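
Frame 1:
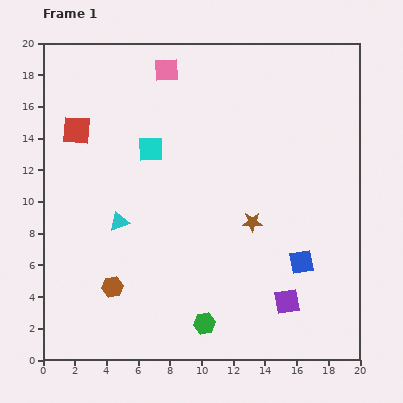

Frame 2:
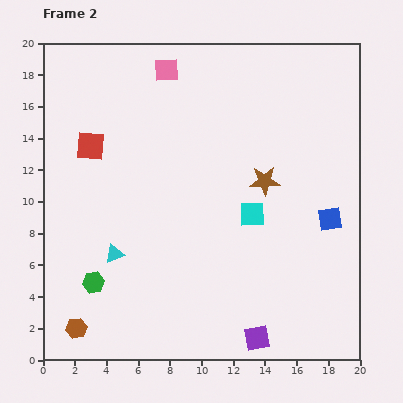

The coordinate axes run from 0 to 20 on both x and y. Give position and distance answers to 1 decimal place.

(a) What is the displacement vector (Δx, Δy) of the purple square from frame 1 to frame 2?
(-1.9, -2.3)

The purple square was at (15.4, 3.7) in frame 1 and (13.5, 1.4) in frame 2.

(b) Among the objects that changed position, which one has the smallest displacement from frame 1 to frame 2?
the red square

(moved 1.3)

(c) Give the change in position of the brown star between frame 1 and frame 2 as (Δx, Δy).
(0.8, 2.6)

The brown star was at (13.2, 8.7) in frame 1 and (14.0, 11.3) in frame 2.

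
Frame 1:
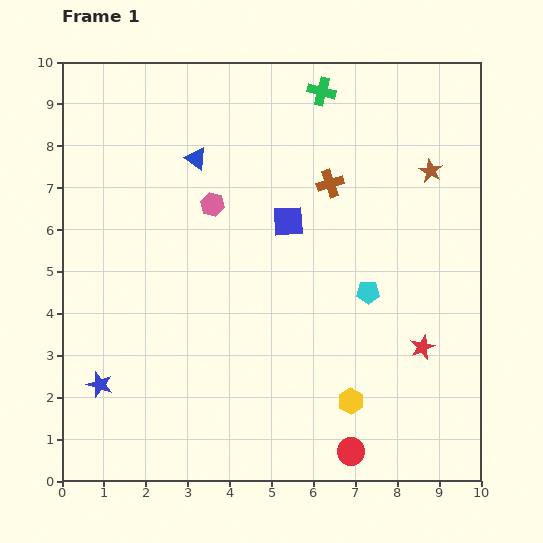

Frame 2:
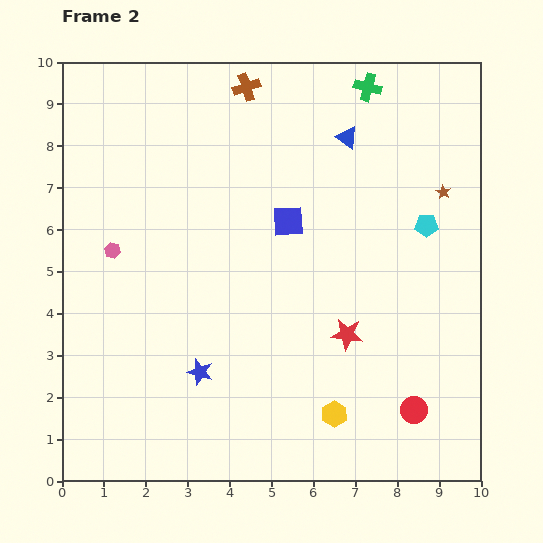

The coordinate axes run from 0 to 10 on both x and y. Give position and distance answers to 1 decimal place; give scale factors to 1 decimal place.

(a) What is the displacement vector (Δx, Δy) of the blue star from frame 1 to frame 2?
(2.4, 0.3)

The blue star was at (0.9, 2.3) in frame 1 and (3.3, 2.6) in frame 2.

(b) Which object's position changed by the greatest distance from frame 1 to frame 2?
the blue triangle

(moved 3.6; next 3.0)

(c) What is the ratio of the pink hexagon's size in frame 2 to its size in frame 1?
0.7×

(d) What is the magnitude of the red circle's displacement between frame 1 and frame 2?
1.8

The red circle moved from (6.9, 0.7) to (8.4, 1.7), a distance of √(1.5² + 1.0²) ≈ 1.8.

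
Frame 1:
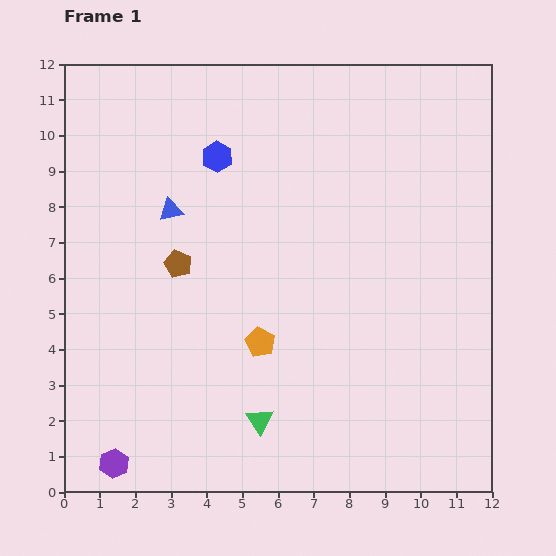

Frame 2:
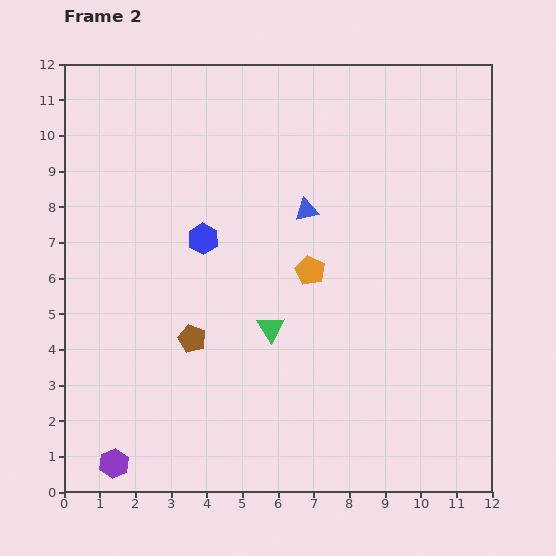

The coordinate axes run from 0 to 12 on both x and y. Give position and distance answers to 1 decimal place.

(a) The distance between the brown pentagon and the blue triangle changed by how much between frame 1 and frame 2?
+3.3

Distance in frame 1: 1.5. Distance in frame 2: 4.8.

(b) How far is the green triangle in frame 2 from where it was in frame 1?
2.6

The green triangle moved from (5.5, 2.0) to (5.8, 4.6), a distance of √(0.3² + 2.6²) ≈ 2.6.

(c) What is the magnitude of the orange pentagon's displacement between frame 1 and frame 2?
2.4

The orange pentagon moved from (5.5, 4.2) to (6.9, 6.2), a distance of √(1.4² + 2.0²) ≈ 2.4.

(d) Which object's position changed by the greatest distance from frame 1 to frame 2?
the blue triangle

(moved 3.8; next 2.6)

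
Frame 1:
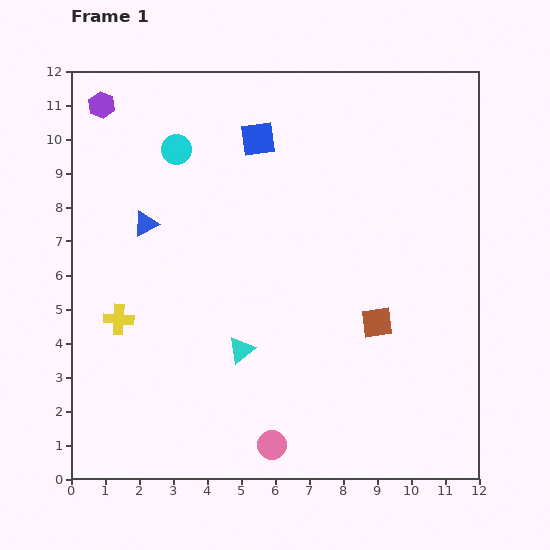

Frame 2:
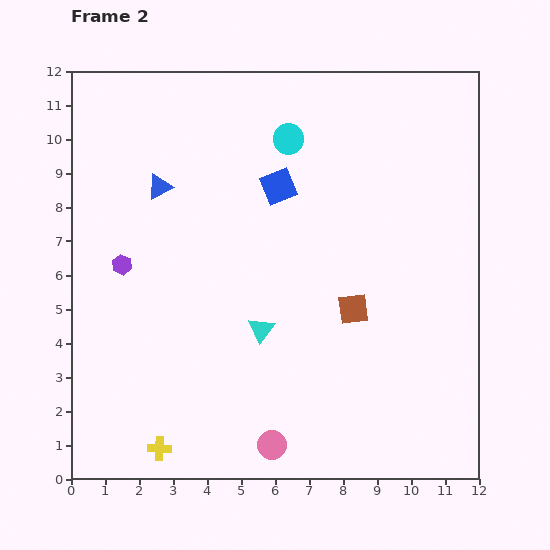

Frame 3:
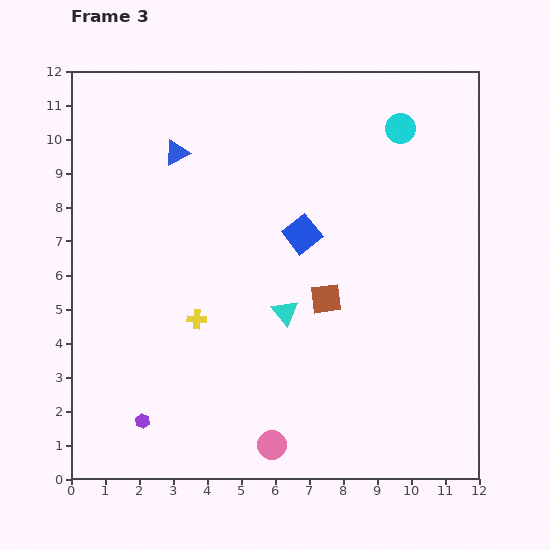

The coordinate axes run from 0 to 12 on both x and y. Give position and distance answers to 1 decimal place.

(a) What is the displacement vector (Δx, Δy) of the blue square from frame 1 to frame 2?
(0.6, -1.4)

The blue square was at (5.5, 10.0) in frame 1 and (6.1, 8.6) in frame 2.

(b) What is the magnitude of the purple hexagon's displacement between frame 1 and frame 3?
9.4

The purple hexagon moved from (0.9, 11.0) to (2.1, 1.7), a distance of √(1.2² + 9.3²) ≈ 9.4.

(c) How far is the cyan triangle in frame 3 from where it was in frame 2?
0.9

The cyan triangle moved from (5.6, 4.4) to (6.3, 4.9), a distance of √(0.7² + 0.5²) ≈ 0.9.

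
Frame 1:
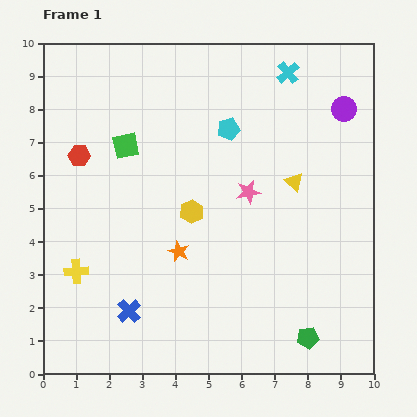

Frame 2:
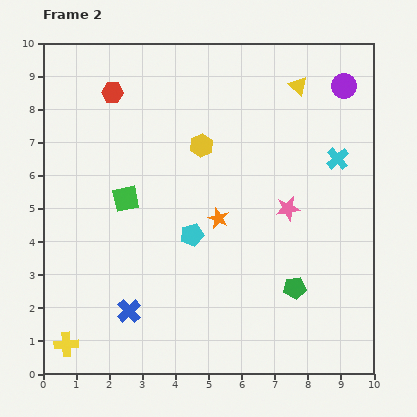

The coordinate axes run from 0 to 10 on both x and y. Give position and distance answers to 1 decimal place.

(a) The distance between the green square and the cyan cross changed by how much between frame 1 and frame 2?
+1.1

Distance in frame 1: 5.4. Distance in frame 2: 6.5.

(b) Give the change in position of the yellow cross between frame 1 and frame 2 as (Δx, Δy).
(-0.3, -2.2)

The yellow cross was at (1.0, 3.1) in frame 1 and (0.7, 0.9) in frame 2.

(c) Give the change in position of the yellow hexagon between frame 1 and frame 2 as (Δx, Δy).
(0.3, 2.0)

The yellow hexagon was at (4.5, 4.9) in frame 1 and (4.8, 6.9) in frame 2.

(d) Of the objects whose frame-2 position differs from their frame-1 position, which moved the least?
the purple circle

(moved 0.7)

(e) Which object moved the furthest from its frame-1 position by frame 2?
the cyan pentagon

(moved 3.4; next 3.0)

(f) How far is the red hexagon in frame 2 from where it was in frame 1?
2.1

The red hexagon moved from (1.1, 6.6) to (2.1, 8.5), a distance of √(1.0² + 1.9²) ≈ 2.1.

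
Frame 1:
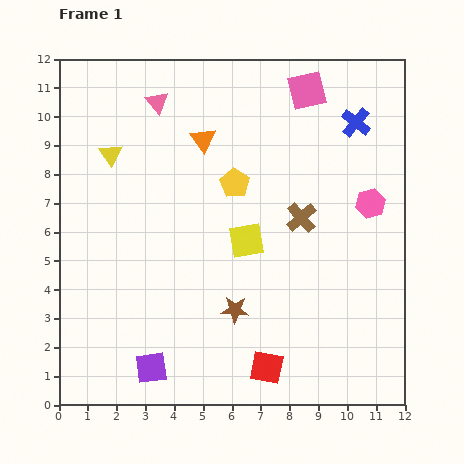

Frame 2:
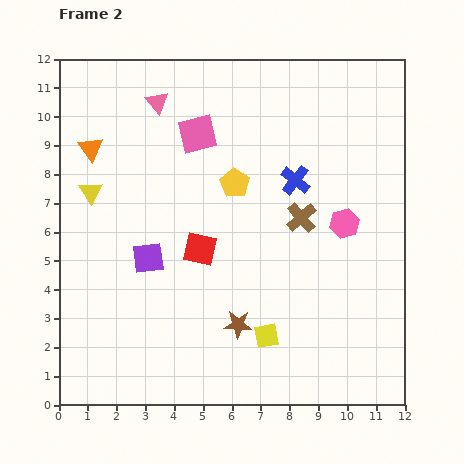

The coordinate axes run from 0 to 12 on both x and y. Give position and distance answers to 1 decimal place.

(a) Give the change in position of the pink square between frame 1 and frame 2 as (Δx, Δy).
(-3.8, -1.5)

The pink square was at (8.6, 10.9) in frame 1 and (4.8, 9.4) in frame 2.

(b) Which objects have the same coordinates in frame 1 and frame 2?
the brown cross, the pink triangle, the yellow pentagon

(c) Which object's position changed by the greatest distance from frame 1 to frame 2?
the red square

(moved 4.7; next 4.1)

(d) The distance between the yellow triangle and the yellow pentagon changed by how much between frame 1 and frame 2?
+0.6

Distance in frame 1: 4.4. Distance in frame 2: 5.0.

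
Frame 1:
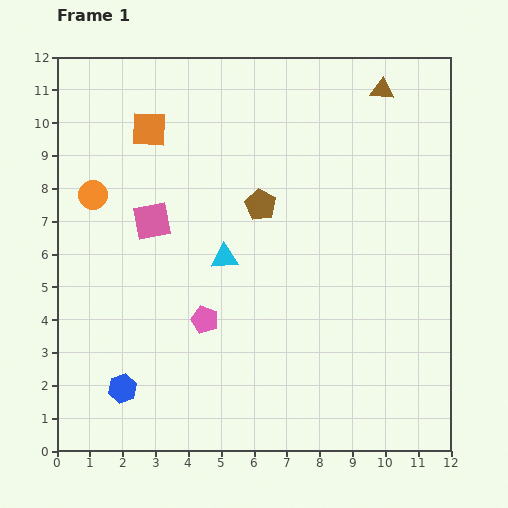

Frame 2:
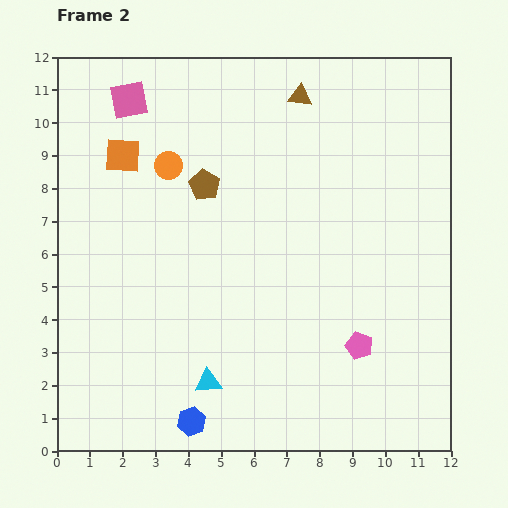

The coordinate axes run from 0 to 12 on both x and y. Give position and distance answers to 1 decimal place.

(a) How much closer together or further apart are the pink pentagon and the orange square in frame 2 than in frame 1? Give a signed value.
+3.2

Distance in frame 1: 6.0. Distance in frame 2: 9.2.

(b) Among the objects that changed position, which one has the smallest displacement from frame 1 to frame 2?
the orange square

(moved 1.1)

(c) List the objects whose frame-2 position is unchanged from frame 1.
none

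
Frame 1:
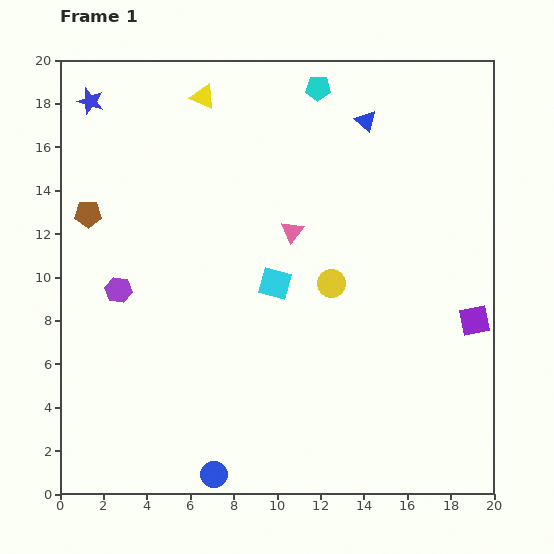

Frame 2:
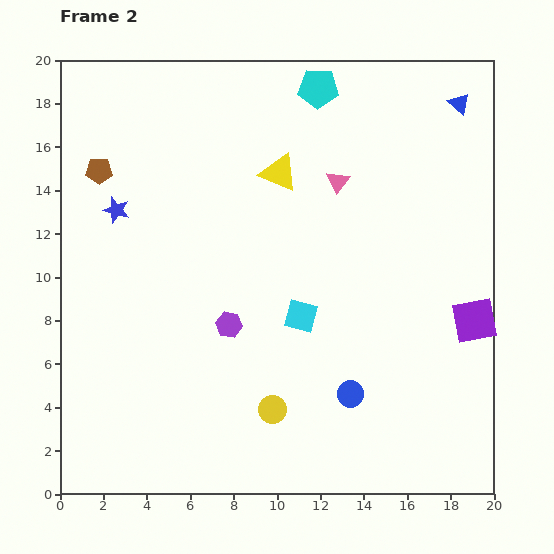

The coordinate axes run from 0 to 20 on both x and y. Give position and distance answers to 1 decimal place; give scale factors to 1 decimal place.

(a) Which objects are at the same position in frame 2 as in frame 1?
the cyan pentagon, the purple square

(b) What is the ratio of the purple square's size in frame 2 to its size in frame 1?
1.5×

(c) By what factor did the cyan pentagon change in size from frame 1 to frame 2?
1.6×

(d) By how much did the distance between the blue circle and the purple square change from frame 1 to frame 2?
-7.3

Distance in frame 1: 13.9. Distance in frame 2: 6.6.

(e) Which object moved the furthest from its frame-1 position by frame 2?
the blue circle

(moved 7.3; next 6.4)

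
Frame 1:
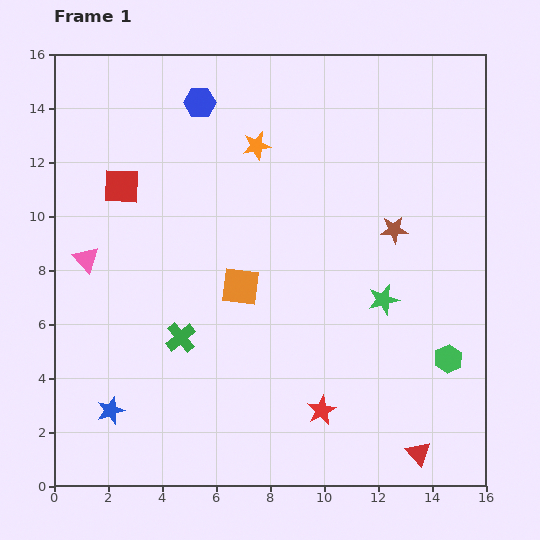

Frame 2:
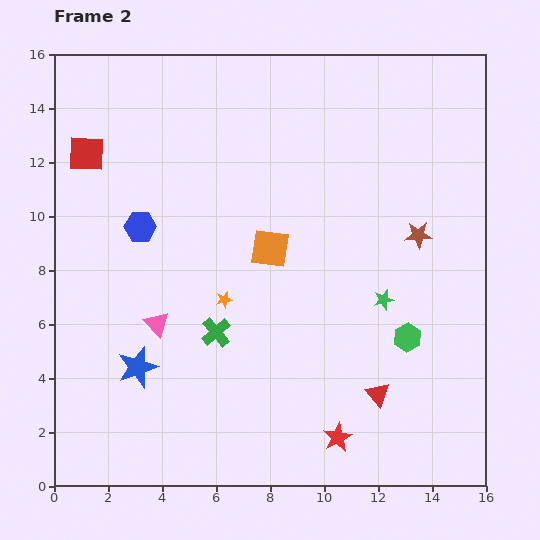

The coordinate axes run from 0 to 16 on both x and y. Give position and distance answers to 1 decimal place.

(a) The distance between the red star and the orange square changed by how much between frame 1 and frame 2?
+1.9

Distance in frame 1: 5.5. Distance in frame 2: 7.4.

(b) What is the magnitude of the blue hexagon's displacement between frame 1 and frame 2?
5.1

The blue hexagon moved from (5.4, 14.2) to (3.2, 9.6), a distance of √(2.2² + 4.6²) ≈ 5.1.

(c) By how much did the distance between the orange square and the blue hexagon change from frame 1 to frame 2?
-2.1

Distance in frame 1: 7.0. Distance in frame 2: 4.9.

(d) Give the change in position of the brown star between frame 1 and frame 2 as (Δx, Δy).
(0.9, -0.2)

The brown star was at (12.6, 9.5) in frame 1 and (13.5, 9.3) in frame 2.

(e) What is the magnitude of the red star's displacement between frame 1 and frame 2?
1.2

The red star moved from (9.9, 2.8) to (10.5, 1.8), a distance of √(0.6² + 1.0²) ≈ 1.2.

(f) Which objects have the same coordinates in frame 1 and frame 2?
the green star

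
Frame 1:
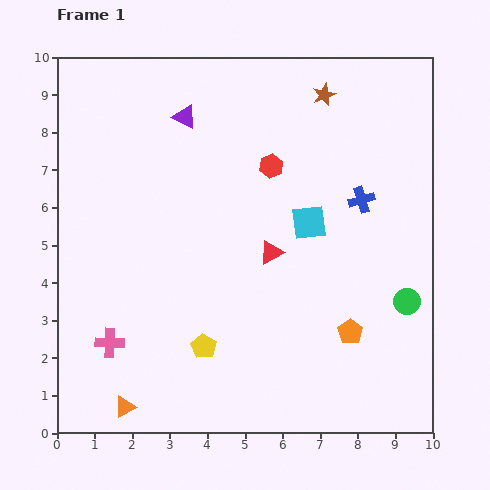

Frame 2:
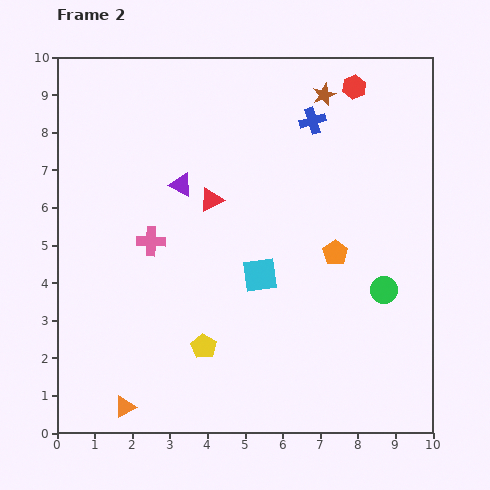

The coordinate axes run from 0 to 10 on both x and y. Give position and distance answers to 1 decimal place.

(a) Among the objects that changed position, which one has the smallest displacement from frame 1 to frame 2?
the green circle

(moved 0.7)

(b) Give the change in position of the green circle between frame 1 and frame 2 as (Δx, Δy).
(-0.6, 0.3)

The green circle was at (9.3, 3.5) in frame 1 and (8.7, 3.8) in frame 2.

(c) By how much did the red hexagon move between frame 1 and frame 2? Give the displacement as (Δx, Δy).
(2.2, 2.1)

The red hexagon was at (5.7, 7.1) in frame 1 and (7.9, 9.2) in frame 2.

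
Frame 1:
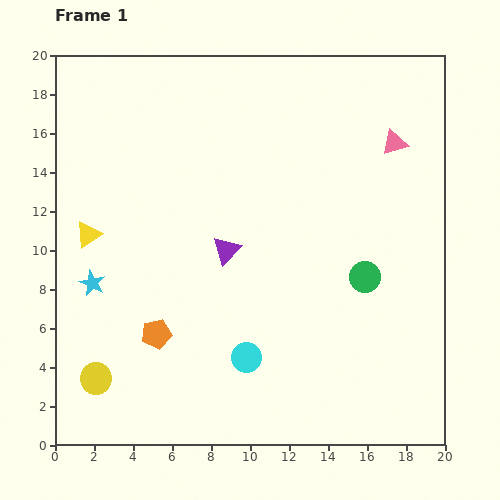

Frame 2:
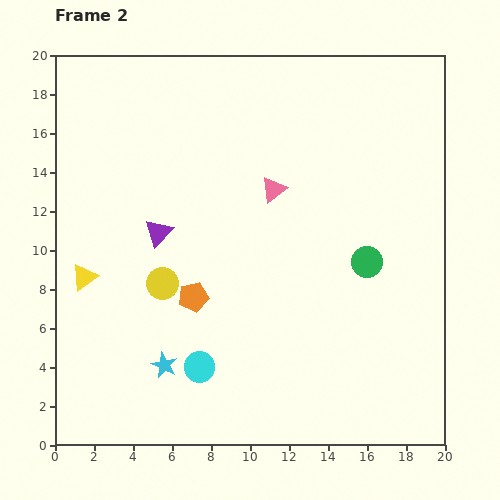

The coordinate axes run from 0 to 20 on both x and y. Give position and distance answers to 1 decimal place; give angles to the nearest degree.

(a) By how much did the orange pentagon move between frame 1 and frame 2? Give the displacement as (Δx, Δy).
(1.9, 1.9)

The orange pentagon was at (5.2, 5.7) in frame 1 and (7.1, 7.6) in frame 2.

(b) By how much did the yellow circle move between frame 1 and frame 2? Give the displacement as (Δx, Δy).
(3.4, 4.9)

The yellow circle was at (2.1, 3.4) in frame 1 and (5.5, 8.3) in frame 2.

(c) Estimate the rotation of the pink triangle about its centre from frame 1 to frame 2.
21° counter-clockwise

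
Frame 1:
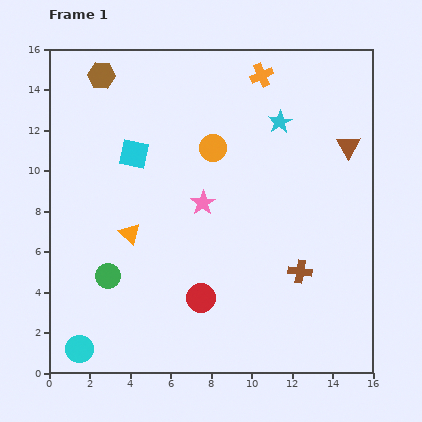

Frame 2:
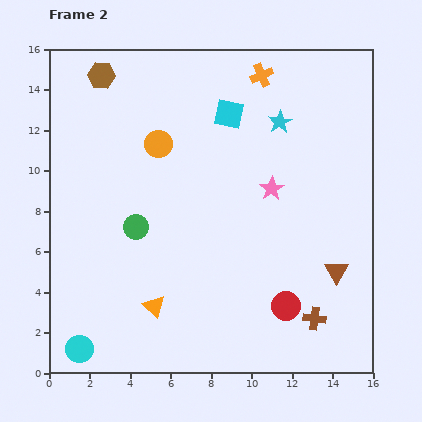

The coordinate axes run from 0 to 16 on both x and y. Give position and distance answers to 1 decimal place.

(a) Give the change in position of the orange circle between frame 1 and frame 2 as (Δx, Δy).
(-2.7, 0.2)

The orange circle was at (8.1, 11.1) in frame 1 and (5.4, 11.3) in frame 2.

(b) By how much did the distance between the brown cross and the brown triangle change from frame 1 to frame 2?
-4.1

Distance in frame 1: 6.6. Distance in frame 2: 2.5.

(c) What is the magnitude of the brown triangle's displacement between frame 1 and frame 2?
6.2

The brown triangle moved from (14.8, 11.2) to (14.2, 5.0), a distance of √(0.6² + 6.2²) ≈ 6.2.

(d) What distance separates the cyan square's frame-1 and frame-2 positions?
5.1

The cyan square moved from (4.2, 10.8) to (8.9, 12.8), a distance of √(4.7² + 2.0²) ≈ 5.1.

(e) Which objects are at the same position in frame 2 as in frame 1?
the orange cross, the brown hexagon, the cyan circle, the cyan star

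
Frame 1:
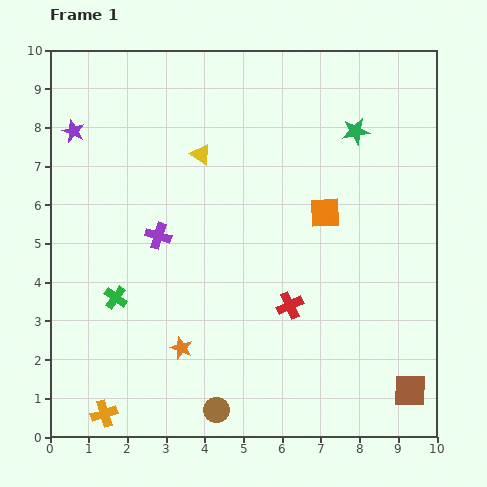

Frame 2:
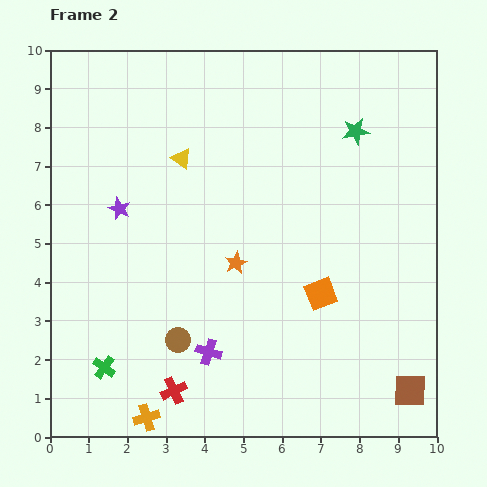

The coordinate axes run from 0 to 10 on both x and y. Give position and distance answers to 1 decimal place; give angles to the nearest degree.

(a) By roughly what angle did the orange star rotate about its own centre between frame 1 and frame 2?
25° clockwise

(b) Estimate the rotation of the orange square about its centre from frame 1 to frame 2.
18° counter-clockwise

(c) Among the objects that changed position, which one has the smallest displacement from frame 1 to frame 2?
the yellow triangle

(moved 0.5)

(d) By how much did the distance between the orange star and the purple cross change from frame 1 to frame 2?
-0.6

Distance in frame 1: 3.0. Distance in frame 2: 2.4.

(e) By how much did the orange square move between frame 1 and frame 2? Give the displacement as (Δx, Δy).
(-0.1, -2.1)

The orange square was at (7.1, 5.8) in frame 1 and (7.0, 3.7) in frame 2.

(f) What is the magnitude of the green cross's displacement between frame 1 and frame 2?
1.8

The green cross moved from (1.7, 3.6) to (1.4, 1.8), a distance of √(0.3² + 1.8²) ≈ 1.8.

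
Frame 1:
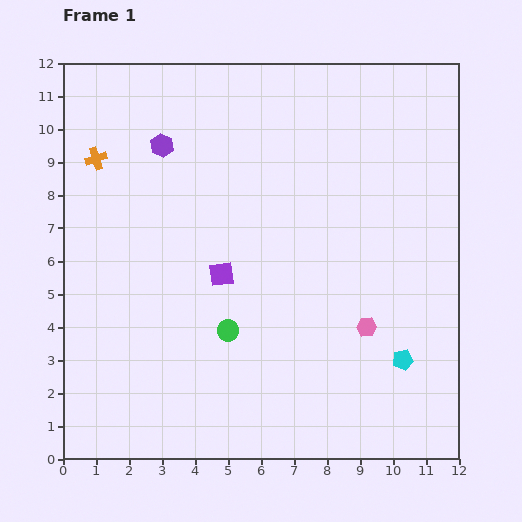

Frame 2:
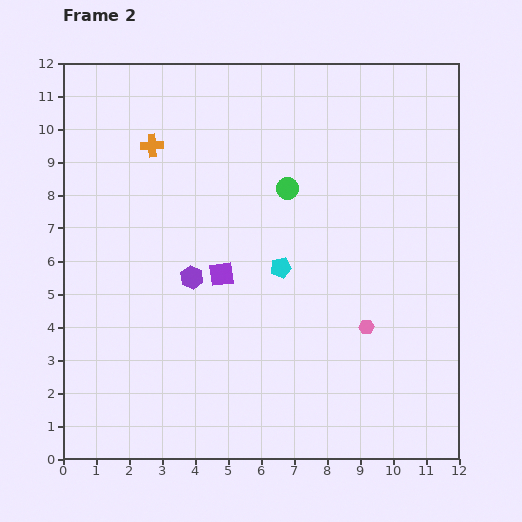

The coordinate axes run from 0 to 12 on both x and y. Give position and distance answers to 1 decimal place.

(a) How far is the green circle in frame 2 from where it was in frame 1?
4.7

The green circle moved from (5.0, 3.9) to (6.8, 8.2), a distance of √(1.8² + 4.3²) ≈ 4.7.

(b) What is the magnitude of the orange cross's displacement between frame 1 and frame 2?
1.7

The orange cross moved from (1.0, 9.1) to (2.7, 9.5), a distance of √(1.7² + 0.4²) ≈ 1.7.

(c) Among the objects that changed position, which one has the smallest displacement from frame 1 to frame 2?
the orange cross

(moved 1.7)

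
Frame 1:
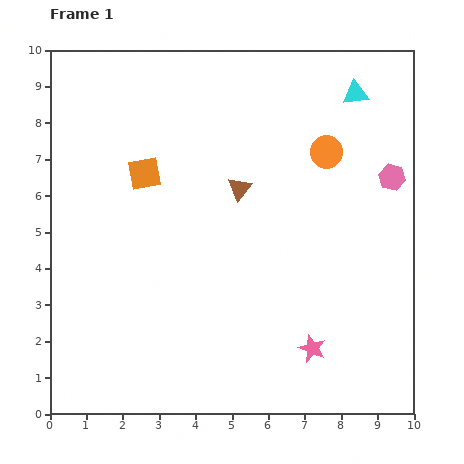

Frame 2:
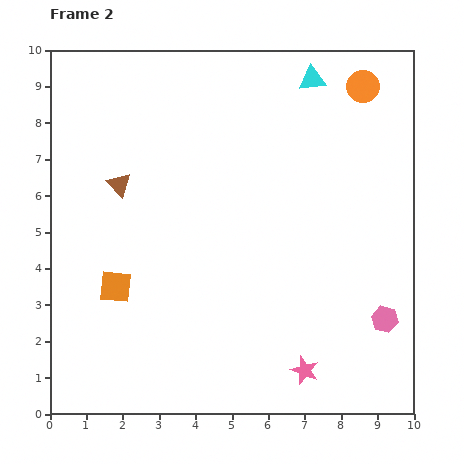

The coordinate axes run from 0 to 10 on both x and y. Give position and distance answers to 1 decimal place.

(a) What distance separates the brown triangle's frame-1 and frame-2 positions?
3.3

The brown triangle moved from (5.2, 6.2) to (1.9, 6.3), a distance of √(3.3² + 0.1²) ≈ 3.3.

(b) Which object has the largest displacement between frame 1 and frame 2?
the pink hexagon

(moved 3.9; next 3.3)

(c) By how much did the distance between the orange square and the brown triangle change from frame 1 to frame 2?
+0.2

Distance in frame 1: 2.6. Distance in frame 2: 2.8.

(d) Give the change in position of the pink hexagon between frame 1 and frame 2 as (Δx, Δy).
(-0.2, -3.9)

The pink hexagon was at (9.4, 6.5) in frame 1 and (9.2, 2.6) in frame 2.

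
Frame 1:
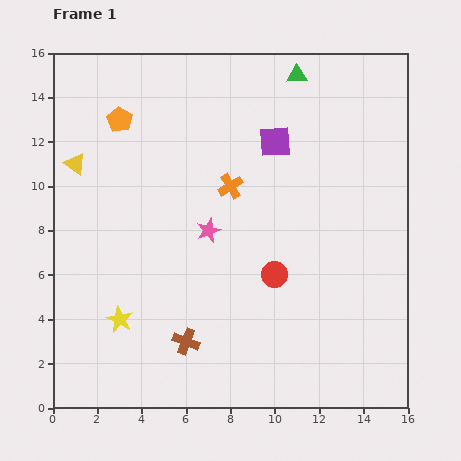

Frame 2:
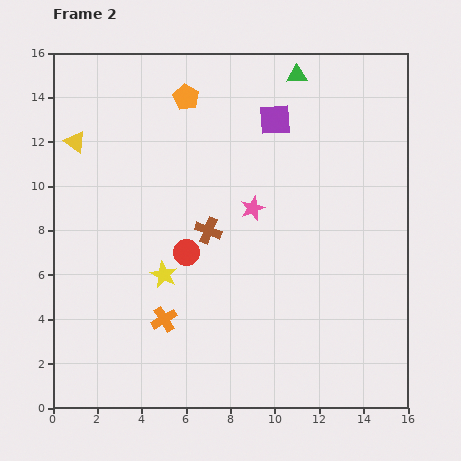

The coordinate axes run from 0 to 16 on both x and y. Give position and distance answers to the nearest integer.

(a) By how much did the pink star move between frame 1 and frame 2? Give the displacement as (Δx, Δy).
(2, 1)

The pink star was at (7, 8) in frame 1 and (9, 9) in frame 2.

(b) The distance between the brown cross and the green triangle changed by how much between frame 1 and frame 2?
-5

Distance in frame 1: 13. Distance in frame 2: 8.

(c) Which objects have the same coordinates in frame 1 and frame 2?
the green triangle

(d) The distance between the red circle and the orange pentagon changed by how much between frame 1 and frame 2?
-3

Distance in frame 1: 10. Distance in frame 2: 7.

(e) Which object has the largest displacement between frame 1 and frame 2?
the orange cross

(moved 7; next 5)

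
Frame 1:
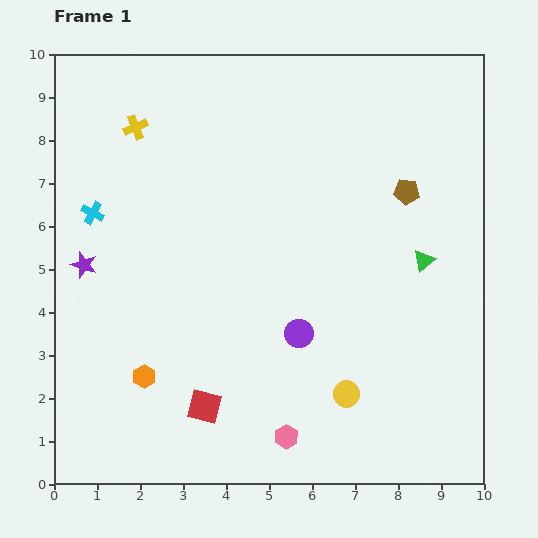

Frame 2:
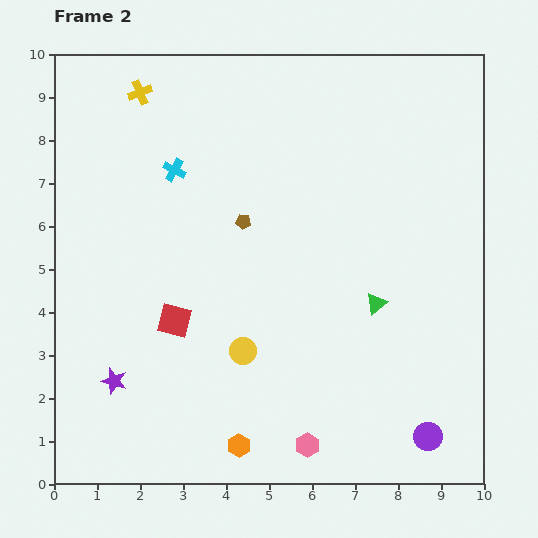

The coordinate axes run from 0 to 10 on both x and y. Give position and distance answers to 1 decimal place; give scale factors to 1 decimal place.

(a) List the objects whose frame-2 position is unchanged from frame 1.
none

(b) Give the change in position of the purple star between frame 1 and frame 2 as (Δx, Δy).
(0.7, -2.7)

The purple star was at (0.7, 5.1) in frame 1 and (1.4, 2.4) in frame 2.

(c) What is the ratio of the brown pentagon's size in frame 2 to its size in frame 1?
0.6×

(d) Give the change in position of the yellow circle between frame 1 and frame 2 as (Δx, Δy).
(-2.4, 1.0)

The yellow circle was at (6.8, 2.1) in frame 1 and (4.4, 3.1) in frame 2.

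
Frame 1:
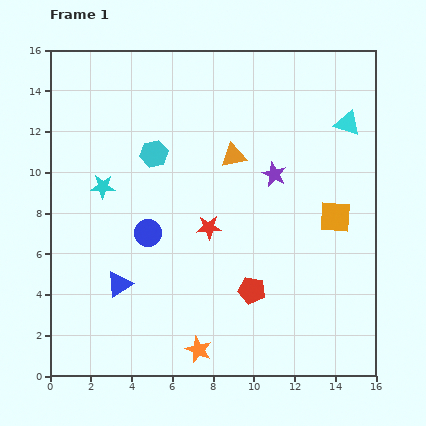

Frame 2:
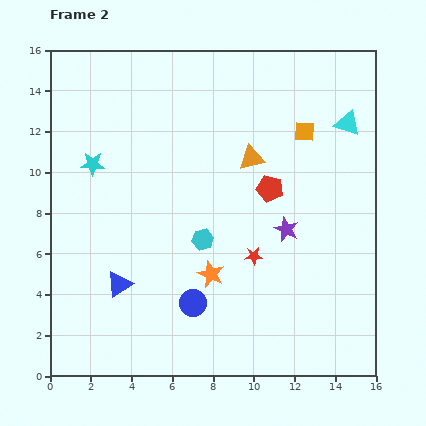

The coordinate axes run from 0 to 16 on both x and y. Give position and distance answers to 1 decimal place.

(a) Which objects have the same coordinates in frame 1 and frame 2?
the cyan triangle, the blue triangle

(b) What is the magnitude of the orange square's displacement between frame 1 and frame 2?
4.5

The orange square moved from (14.0, 7.8) to (12.5, 12.0), a distance of √(1.5² + 4.2²) ≈ 4.5.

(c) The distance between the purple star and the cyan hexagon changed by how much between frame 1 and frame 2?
-1.9

Distance in frame 1: 6.0. Distance in frame 2: 4.1.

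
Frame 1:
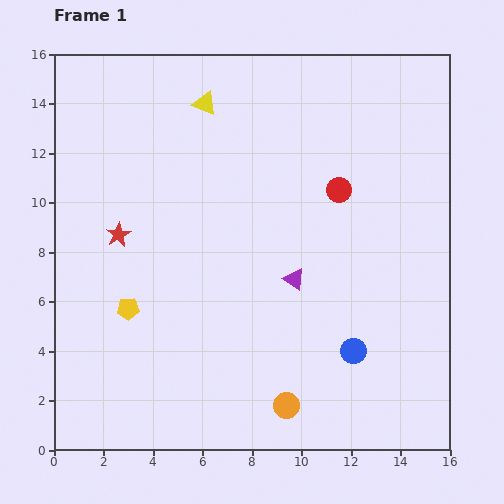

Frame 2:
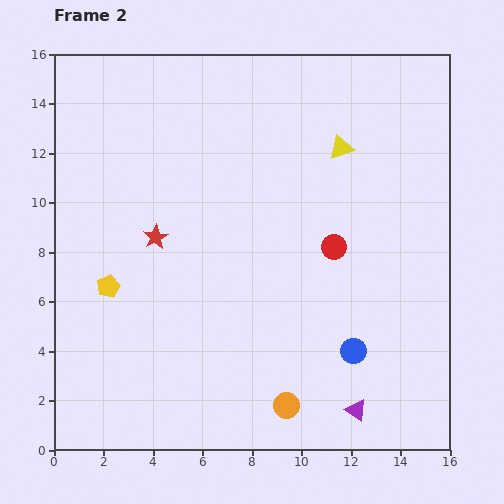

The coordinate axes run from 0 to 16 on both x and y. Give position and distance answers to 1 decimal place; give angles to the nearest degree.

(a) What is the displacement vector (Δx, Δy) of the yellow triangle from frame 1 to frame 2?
(5.5, -1.8)

The yellow triangle was at (6.1, 14.0) in frame 1 and (11.6, 12.2) in frame 2.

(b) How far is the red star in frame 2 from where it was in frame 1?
1.5

The red star moved from (2.6, 8.7) to (4.1, 8.6), a distance of √(1.5² + 0.1²) ≈ 1.5.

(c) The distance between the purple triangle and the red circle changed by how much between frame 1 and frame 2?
+2.7

Distance in frame 1: 4.0. Distance in frame 2: 6.7.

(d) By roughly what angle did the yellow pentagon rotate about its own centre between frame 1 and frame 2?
22° counter-clockwise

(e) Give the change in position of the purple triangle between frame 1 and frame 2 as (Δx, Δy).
(2.5, -5.3)

The purple triangle was at (9.7, 6.9) in frame 1 and (12.2, 1.6) in frame 2.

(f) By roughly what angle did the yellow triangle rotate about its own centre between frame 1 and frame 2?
42° counter-clockwise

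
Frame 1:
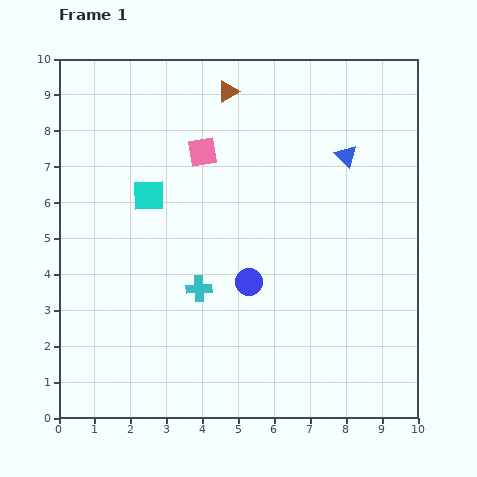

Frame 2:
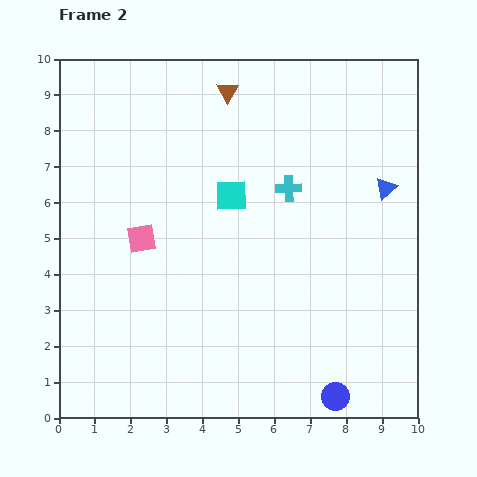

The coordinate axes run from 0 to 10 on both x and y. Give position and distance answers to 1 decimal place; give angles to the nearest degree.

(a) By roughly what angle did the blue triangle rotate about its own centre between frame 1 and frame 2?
35° clockwise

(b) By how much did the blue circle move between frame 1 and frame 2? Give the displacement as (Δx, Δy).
(2.4, -3.2)

The blue circle was at (5.3, 3.8) in frame 1 and (7.7, 0.6) in frame 2.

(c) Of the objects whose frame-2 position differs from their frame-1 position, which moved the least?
the blue triangle

(moved 1.4)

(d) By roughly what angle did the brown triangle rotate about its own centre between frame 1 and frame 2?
29° counter-clockwise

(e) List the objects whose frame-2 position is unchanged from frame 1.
the brown triangle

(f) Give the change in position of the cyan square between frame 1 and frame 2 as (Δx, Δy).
(2.3, 0.0)

The cyan square was at (2.5, 6.2) in frame 1 and (4.8, 6.2) in frame 2.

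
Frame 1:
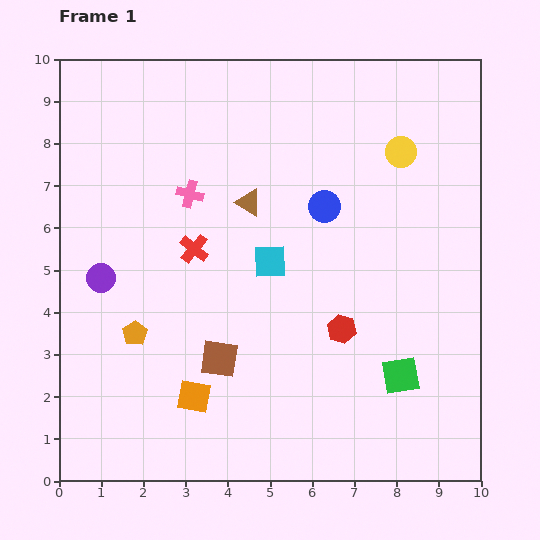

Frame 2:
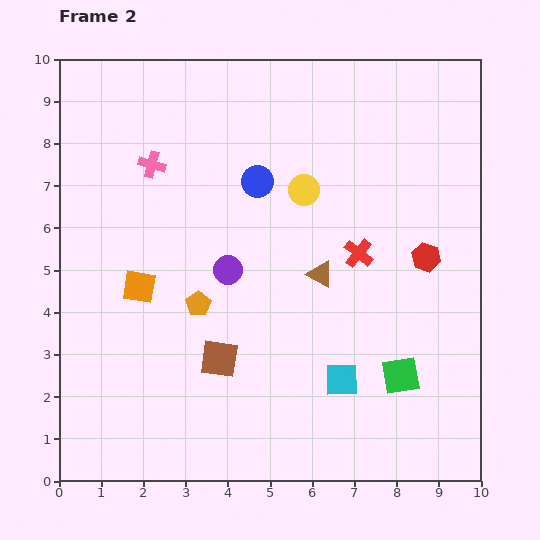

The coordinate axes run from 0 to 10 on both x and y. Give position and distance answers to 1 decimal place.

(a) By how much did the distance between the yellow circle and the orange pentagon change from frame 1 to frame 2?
-3.9

Distance in frame 1: 7.6. Distance in frame 2: 3.7.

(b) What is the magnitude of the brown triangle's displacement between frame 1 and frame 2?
2.4

The brown triangle moved from (4.5, 6.6) to (6.2, 4.9), a distance of √(1.7² + 1.7²) ≈ 2.4.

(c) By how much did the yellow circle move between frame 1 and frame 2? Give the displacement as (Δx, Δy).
(-2.3, -0.9)

The yellow circle was at (8.1, 7.8) in frame 1 and (5.8, 6.9) in frame 2.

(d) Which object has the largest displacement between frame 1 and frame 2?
the red cross

(moved 3.9; next 3.3)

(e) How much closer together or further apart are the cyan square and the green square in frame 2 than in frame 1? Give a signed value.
-2.7

Distance in frame 1: 4.1. Distance in frame 2: 1.4.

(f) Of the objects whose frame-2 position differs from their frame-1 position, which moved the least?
the pink cross

(moved 1.1)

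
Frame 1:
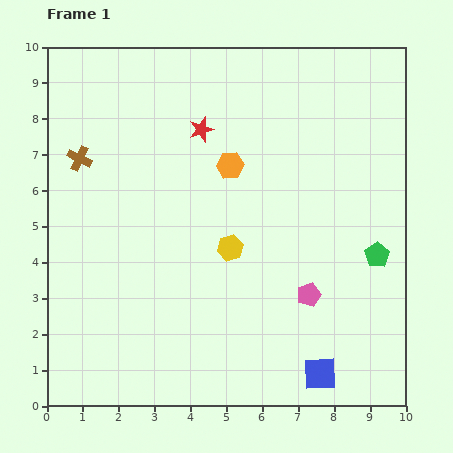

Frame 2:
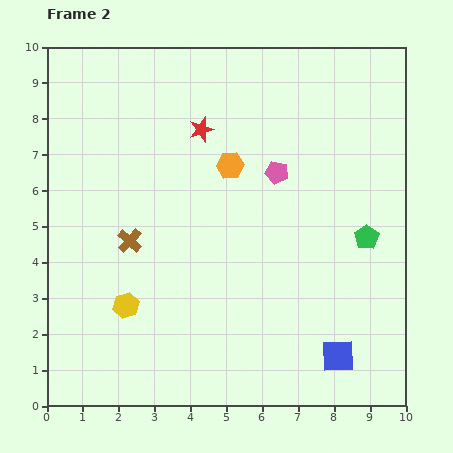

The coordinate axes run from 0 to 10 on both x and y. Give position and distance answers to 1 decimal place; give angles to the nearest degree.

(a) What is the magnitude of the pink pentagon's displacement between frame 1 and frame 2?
3.5

The pink pentagon moved from (7.3, 3.1) to (6.4, 6.5), a distance of √(0.9² + 3.4²) ≈ 3.5.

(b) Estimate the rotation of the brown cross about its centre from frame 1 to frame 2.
15° clockwise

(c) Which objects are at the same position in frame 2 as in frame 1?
the red star, the orange hexagon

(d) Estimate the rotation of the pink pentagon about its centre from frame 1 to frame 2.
30° clockwise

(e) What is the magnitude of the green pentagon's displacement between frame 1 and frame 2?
0.6

The green pentagon moved from (9.2, 4.2) to (8.9, 4.7), a distance of √(0.3² + 0.5²) ≈ 0.6.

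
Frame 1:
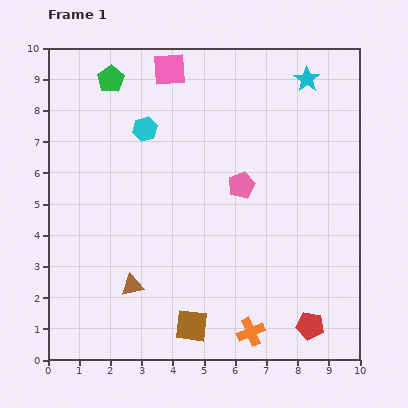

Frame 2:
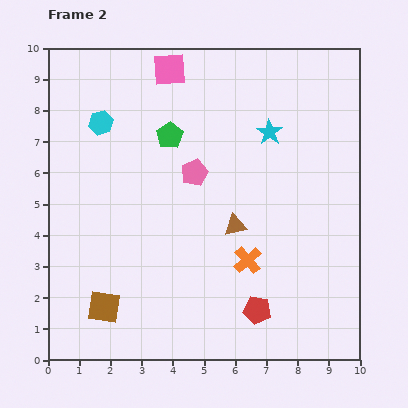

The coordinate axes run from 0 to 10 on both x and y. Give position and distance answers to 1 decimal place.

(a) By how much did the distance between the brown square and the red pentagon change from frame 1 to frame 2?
+1.1

Distance in frame 1: 3.8. Distance in frame 2: 4.9.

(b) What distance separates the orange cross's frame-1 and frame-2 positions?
2.3

The orange cross moved from (6.5, 0.9) to (6.4, 3.2), a distance of √(0.1² + 2.3²) ≈ 2.3.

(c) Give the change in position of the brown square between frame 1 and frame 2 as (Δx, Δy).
(-2.8, 0.6)

The brown square was at (4.6, 1.1) in frame 1 and (1.8, 1.7) in frame 2.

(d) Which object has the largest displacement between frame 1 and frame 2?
the brown triangle

(moved 3.8; next 2.9)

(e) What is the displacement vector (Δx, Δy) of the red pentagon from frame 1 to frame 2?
(-1.7, 0.5)

The red pentagon was at (8.4, 1.1) in frame 1 and (6.7, 1.6) in frame 2.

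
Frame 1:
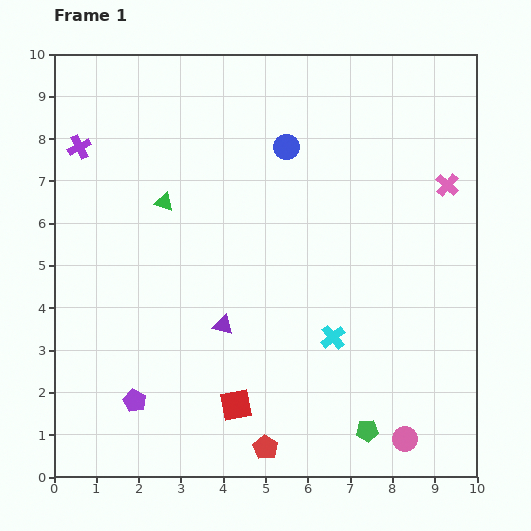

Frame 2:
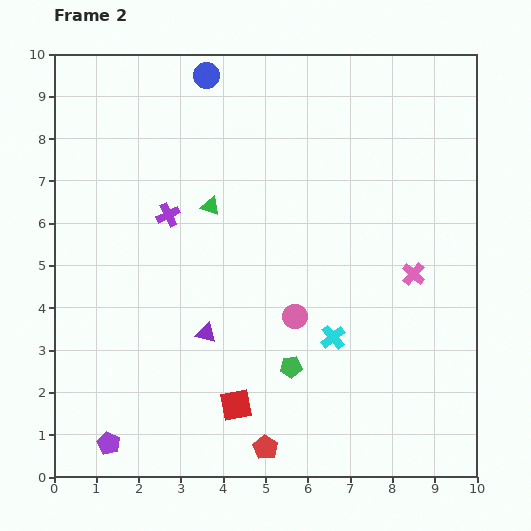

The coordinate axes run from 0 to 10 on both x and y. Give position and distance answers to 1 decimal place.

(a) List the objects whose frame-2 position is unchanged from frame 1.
the red pentagon, the red square, the cyan cross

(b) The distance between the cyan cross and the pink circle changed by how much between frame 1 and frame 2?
-1.9

Distance in frame 1: 2.9. Distance in frame 2: 1.0.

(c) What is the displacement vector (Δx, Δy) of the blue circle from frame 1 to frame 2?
(-1.9, 1.7)

The blue circle was at (5.5, 7.8) in frame 1 and (3.6, 9.5) in frame 2.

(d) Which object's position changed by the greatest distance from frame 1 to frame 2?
the pink circle

(moved 3.9; next 2.6)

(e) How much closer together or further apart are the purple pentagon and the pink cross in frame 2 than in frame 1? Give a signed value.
-0.8

Distance in frame 1: 9.0. Distance in frame 2: 8.2.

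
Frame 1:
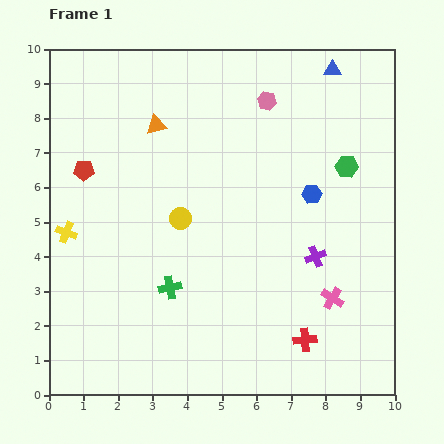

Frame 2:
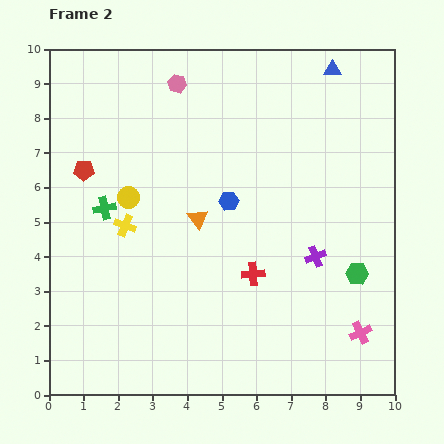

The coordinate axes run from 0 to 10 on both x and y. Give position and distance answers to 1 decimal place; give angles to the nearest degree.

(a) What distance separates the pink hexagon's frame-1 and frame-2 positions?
2.6

The pink hexagon moved from (6.3, 8.5) to (3.7, 9.0), a distance of √(2.6² + 0.5²) ≈ 2.6.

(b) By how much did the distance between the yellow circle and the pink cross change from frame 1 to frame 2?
+2.8

Distance in frame 1: 5.0. Distance in frame 2: 7.8.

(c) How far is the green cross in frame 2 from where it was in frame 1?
3.0

The green cross moved from (3.5, 3.1) to (1.6, 5.4), a distance of √(1.9² + 2.3²) ≈ 3.0.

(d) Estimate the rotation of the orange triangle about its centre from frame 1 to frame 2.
52° counter-clockwise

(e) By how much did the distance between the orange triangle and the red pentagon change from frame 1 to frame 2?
+1.1

Distance in frame 1: 2.5. Distance in frame 2: 3.6.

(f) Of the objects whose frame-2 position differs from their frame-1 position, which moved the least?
the pink cross

(moved 1.3)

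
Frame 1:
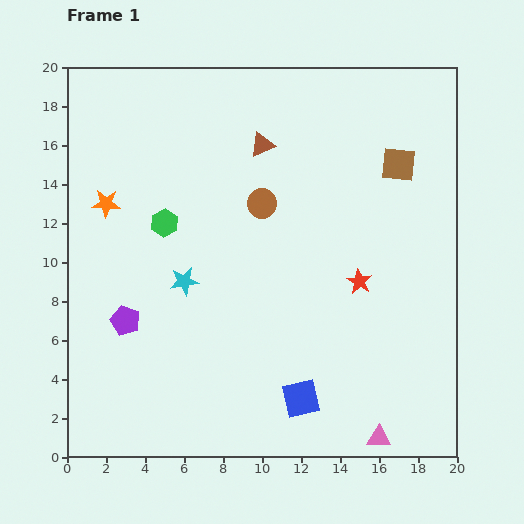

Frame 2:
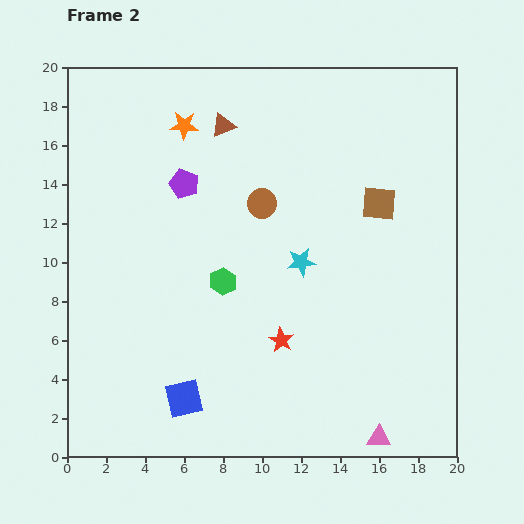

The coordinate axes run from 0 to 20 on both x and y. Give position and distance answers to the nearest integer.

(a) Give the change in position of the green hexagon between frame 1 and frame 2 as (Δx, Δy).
(3, -3)

The green hexagon was at (5, 12) in frame 1 and (8, 9) in frame 2.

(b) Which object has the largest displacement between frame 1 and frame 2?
the purple pentagon

(moved 8; next 6)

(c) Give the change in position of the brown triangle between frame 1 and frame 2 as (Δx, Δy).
(-2, 1)

The brown triangle was at (10, 16) in frame 1 and (8, 17) in frame 2.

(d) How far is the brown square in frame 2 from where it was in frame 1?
2

The brown square moved from (17, 15) to (16, 13), a distance of √(1² + 2²) ≈ 2.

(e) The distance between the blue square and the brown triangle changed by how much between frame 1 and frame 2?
+1

Distance in frame 1: 13. Distance in frame 2: 14.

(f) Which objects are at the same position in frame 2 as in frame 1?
the pink triangle, the brown circle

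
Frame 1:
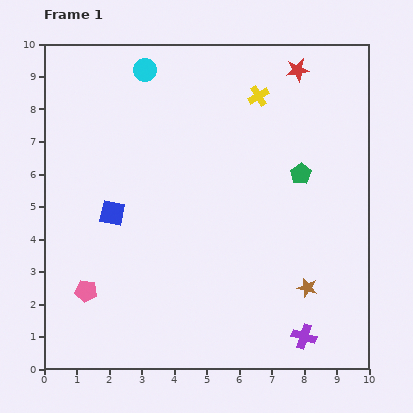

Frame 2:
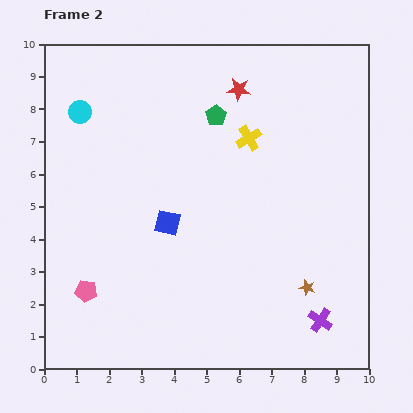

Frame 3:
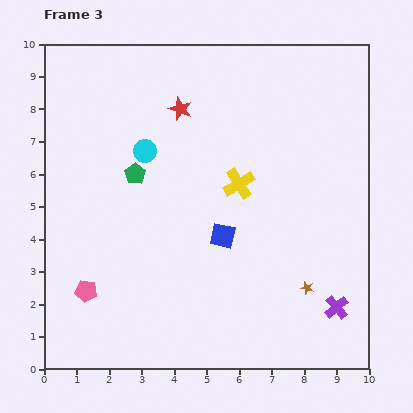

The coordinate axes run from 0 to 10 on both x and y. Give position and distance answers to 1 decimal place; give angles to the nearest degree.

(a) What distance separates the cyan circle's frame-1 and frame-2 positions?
2.4

The cyan circle moved from (3.1, 9.2) to (1.1, 7.9), a distance of √(2.0² + 1.3²) ≈ 2.4.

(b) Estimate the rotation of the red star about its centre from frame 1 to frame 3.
30° clockwise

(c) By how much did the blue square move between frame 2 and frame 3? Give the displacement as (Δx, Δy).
(1.7, -0.4)

The blue square was at (3.8, 4.5) in frame 2 and (5.5, 4.1) in frame 3.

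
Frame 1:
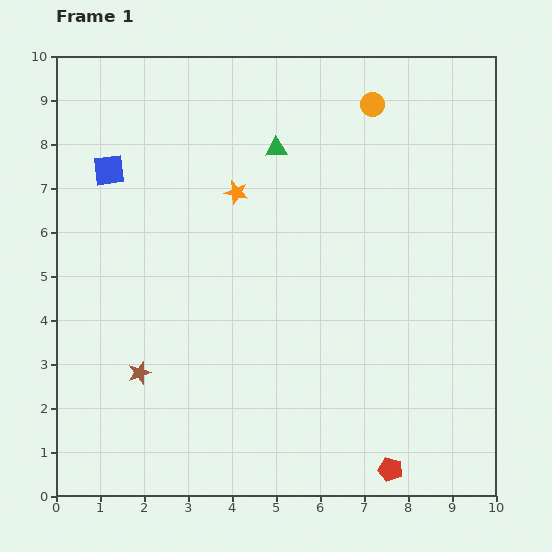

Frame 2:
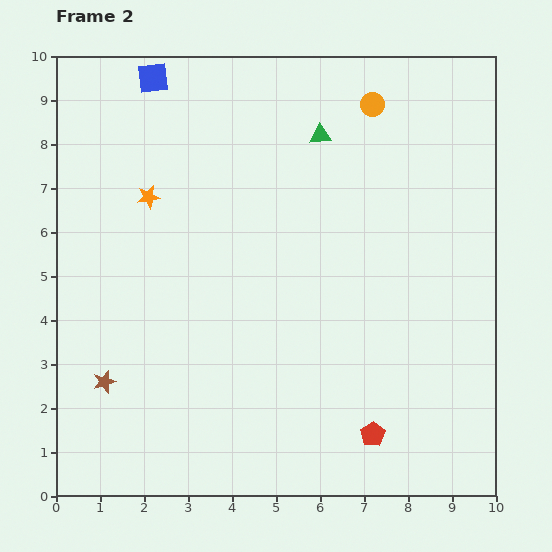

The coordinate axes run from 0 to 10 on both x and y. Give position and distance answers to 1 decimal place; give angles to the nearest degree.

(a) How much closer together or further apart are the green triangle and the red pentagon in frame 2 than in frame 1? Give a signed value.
-0.8

Distance in frame 1: 7.7. Distance in frame 2: 6.9.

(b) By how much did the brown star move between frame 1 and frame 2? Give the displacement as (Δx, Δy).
(-0.8, -0.2)

The brown star was at (1.9, 2.8) in frame 1 and (1.1, 2.6) in frame 2.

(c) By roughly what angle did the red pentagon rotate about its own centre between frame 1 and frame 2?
23° clockwise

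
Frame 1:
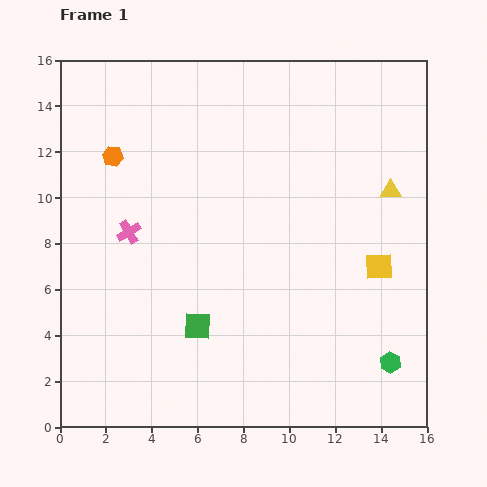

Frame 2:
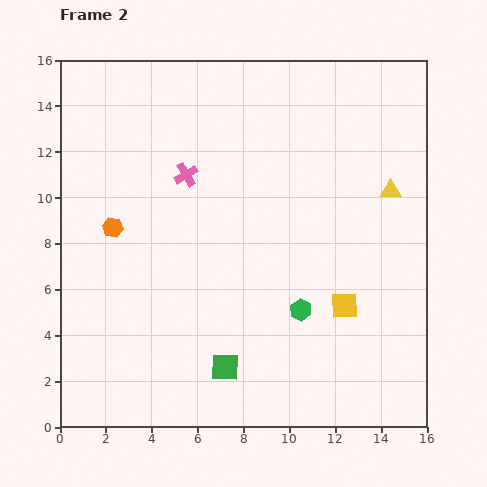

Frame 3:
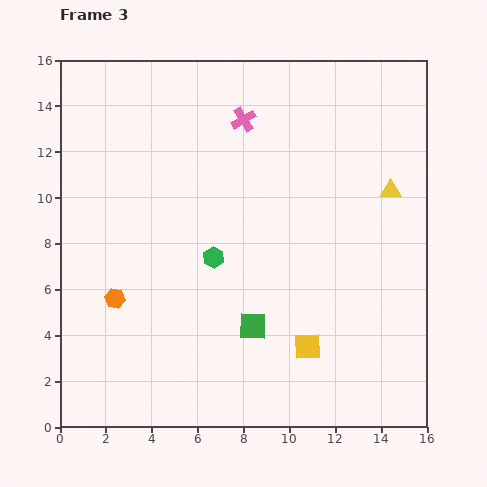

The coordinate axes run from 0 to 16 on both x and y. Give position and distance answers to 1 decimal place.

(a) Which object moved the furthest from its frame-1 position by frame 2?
the green hexagon

(moved 4.5; next 3.5)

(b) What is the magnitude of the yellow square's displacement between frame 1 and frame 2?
2.3

The yellow square moved from (13.9, 7.0) to (12.4, 5.3), a distance of √(1.5² + 1.7²) ≈ 2.3.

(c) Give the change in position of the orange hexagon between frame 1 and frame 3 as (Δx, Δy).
(0.1, -6.2)

The orange hexagon was at (2.3, 11.8) in frame 1 and (2.4, 5.6) in frame 3.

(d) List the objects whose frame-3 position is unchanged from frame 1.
the yellow triangle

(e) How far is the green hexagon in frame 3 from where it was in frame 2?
4.4

The green hexagon moved from (10.5, 5.1) to (6.7, 7.4), a distance of √(3.8² + 2.3²) ≈ 4.4.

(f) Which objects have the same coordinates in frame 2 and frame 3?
the yellow triangle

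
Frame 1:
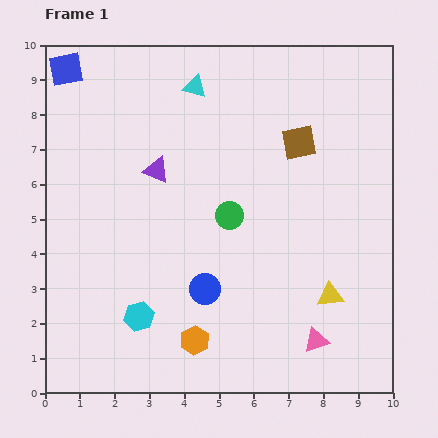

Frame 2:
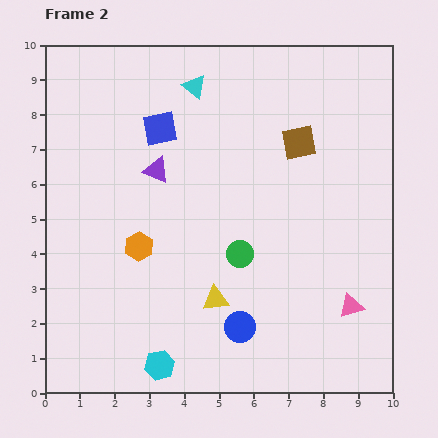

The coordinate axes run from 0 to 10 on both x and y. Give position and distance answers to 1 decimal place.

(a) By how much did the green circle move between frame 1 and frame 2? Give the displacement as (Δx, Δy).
(0.3, -1.1)

The green circle was at (5.3, 5.1) in frame 1 and (5.6, 4.0) in frame 2.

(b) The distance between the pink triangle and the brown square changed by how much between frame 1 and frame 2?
-0.8

Distance in frame 1: 5.7. Distance in frame 2: 4.9.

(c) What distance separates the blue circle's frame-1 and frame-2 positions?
1.5

The blue circle moved from (4.6, 3.0) to (5.6, 1.9), a distance of √(1.0² + 1.1²) ≈ 1.5.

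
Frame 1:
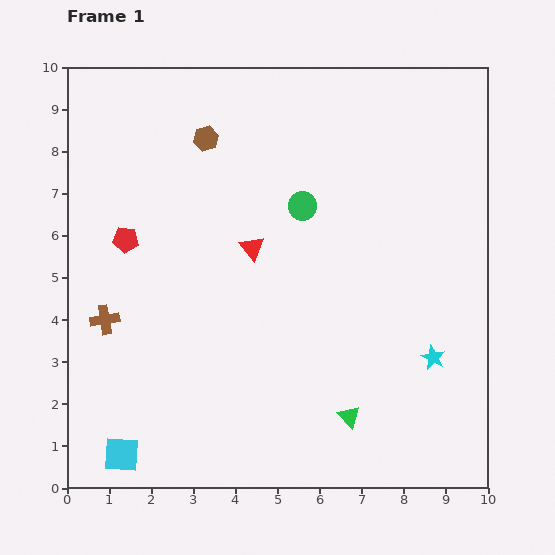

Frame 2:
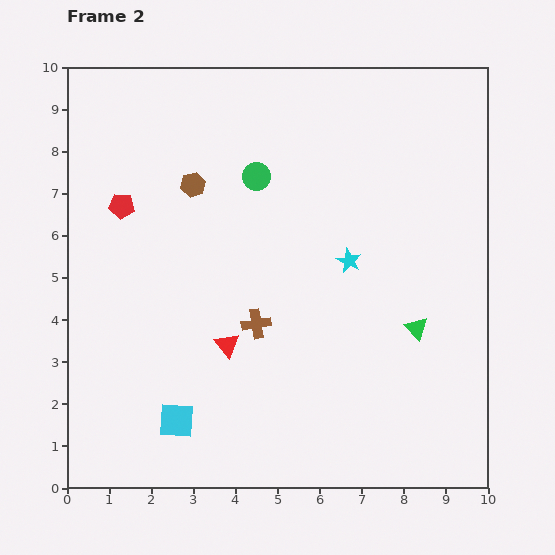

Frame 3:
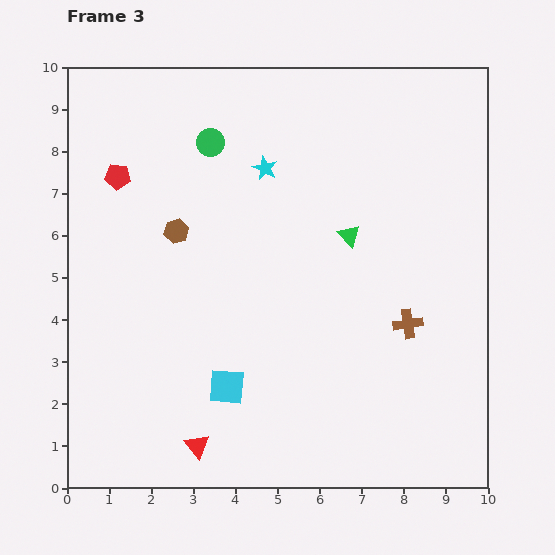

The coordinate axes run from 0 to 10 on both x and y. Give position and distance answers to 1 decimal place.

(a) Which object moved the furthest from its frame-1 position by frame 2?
the brown cross

(moved 3.6; next 3.0)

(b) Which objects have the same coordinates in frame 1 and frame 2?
none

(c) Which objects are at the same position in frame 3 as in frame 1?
none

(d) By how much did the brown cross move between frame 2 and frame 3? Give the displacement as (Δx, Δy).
(3.6, 0.0)

The brown cross was at (4.5, 3.9) in frame 2 and (8.1, 3.9) in frame 3.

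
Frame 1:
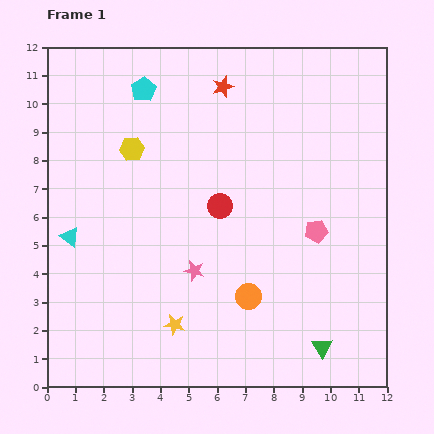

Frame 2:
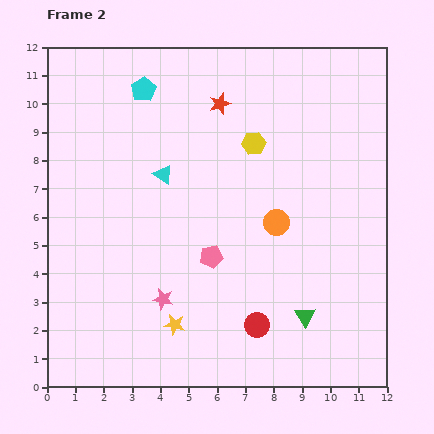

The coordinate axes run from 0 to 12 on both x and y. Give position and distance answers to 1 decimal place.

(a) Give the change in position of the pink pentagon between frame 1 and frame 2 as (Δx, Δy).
(-3.7, -0.9)

The pink pentagon was at (9.5, 5.5) in frame 1 and (5.8, 4.6) in frame 2.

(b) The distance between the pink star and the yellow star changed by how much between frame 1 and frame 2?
-1.0

Distance in frame 1: 2.0. Distance in frame 2: 1.0.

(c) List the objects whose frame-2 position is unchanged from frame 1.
the cyan pentagon, the yellow star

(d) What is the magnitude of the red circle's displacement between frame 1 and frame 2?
4.4

The red circle moved from (6.1, 6.4) to (7.4, 2.2), a distance of √(1.3² + 4.2²) ≈ 4.4.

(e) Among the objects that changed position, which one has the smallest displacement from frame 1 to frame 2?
the red star

(moved 0.6)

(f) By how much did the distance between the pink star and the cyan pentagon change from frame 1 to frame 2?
+0.8

Distance in frame 1: 6.6. Distance in frame 2: 7.4.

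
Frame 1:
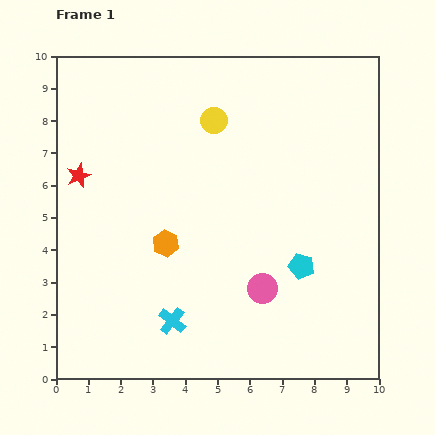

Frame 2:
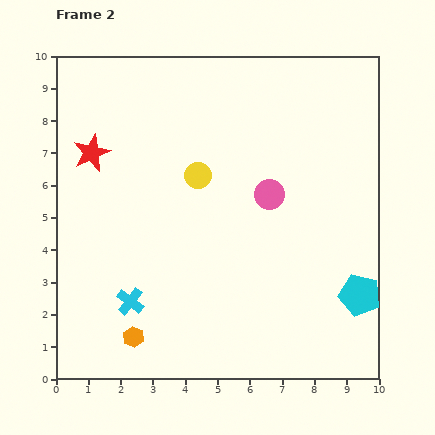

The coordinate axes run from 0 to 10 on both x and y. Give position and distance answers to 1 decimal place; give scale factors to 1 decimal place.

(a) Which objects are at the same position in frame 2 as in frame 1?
none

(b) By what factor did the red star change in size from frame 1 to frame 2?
1.5×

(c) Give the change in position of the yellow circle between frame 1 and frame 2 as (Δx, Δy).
(-0.5, -1.7)

The yellow circle was at (4.9, 8.0) in frame 1 and (4.4, 6.3) in frame 2.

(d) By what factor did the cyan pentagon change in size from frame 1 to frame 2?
1.7×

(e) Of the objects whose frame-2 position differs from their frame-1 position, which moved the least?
the red star

(moved 0.8)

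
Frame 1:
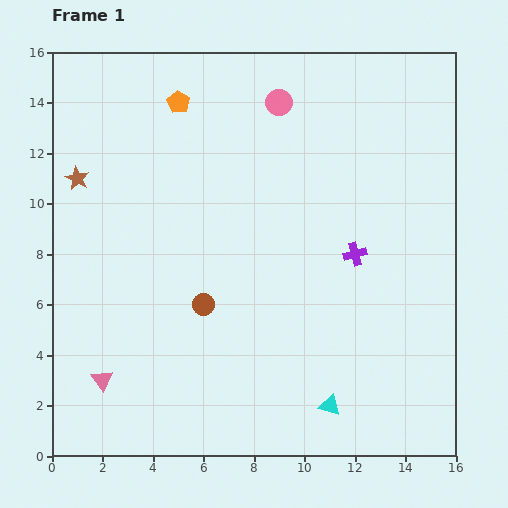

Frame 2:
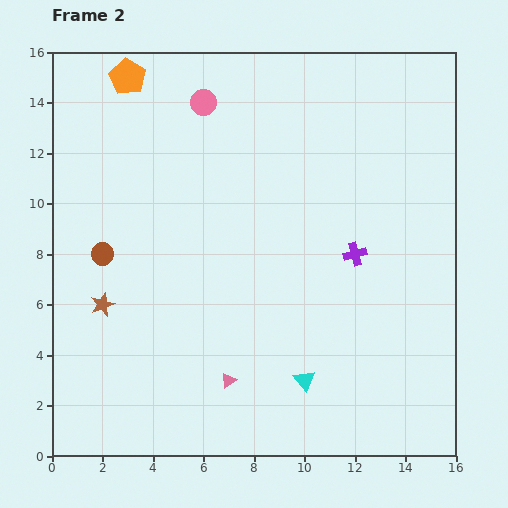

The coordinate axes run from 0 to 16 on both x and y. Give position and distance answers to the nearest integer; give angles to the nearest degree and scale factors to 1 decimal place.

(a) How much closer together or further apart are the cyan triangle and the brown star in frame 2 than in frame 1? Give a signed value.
-4

Distance in frame 1: 13. Distance in frame 2: 9.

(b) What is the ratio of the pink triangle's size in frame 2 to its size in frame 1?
0.7×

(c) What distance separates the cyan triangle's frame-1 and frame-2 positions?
1

The cyan triangle moved from (11, 2) to (10, 3), a distance of √(1² + 1²) ≈ 1.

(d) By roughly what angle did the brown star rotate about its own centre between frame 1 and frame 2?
25° clockwise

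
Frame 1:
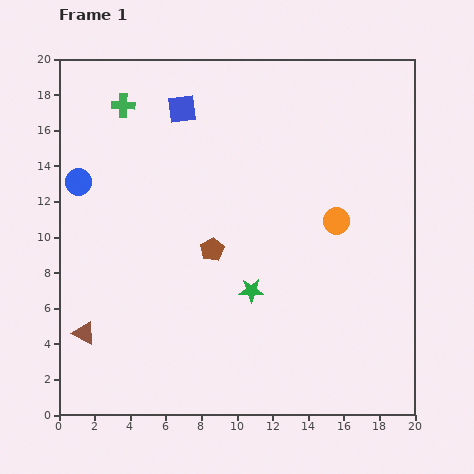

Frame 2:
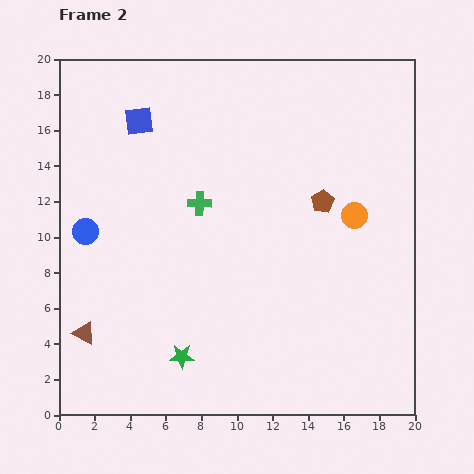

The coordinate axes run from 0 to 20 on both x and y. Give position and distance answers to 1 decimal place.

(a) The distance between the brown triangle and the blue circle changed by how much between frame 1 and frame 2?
-2.8

Distance in frame 1: 8.5. Distance in frame 2: 5.7.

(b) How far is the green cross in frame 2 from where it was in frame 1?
7.0

The green cross moved from (3.6, 17.4) to (7.9, 11.9), a distance of √(4.3² + 5.5²) ≈ 7.0.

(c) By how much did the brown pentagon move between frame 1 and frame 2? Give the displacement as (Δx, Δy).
(6.2, 2.7)

The brown pentagon was at (8.6, 9.3) in frame 1 and (14.8, 12.0) in frame 2.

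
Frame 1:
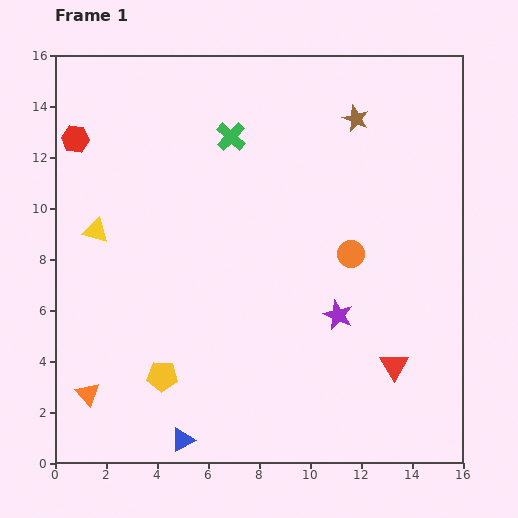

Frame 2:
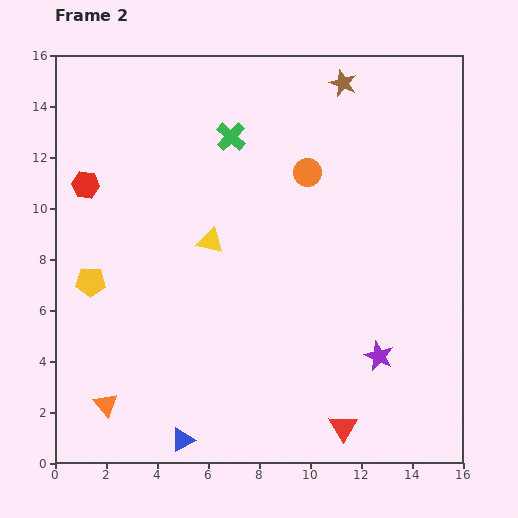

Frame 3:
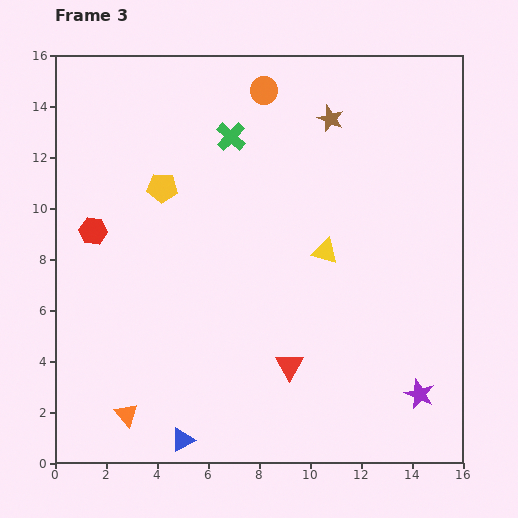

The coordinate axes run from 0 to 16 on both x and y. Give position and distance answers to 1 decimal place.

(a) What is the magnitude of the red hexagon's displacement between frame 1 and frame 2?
1.8

The red hexagon moved from (0.8, 12.7) to (1.2, 10.9), a distance of √(0.4² + 1.8²) ≈ 1.8.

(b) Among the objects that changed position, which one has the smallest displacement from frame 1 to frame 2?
the orange triangle

(moved 0.8)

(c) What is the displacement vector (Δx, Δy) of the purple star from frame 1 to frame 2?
(1.6, -1.6)

The purple star was at (11.1, 5.8) in frame 1 and (12.7, 4.2) in frame 2.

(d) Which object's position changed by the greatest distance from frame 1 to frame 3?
the yellow triangle

(moved 9.0; next 7.4)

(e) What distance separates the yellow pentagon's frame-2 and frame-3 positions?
4.6

The yellow pentagon moved from (1.4, 7.1) to (4.2, 10.8), a distance of √(2.8² + 3.7²) ≈ 4.6.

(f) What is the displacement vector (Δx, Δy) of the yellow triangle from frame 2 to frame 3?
(4.5, -0.4)

The yellow triangle was at (6.1, 8.7) in frame 2 and (10.6, 8.3) in frame 3.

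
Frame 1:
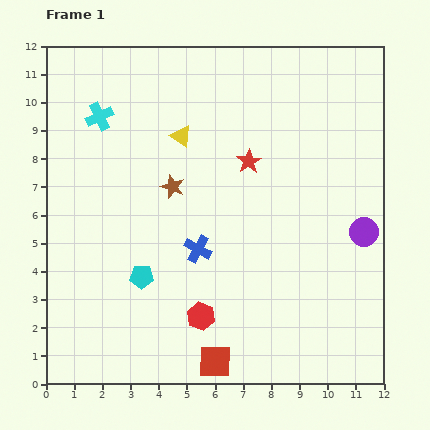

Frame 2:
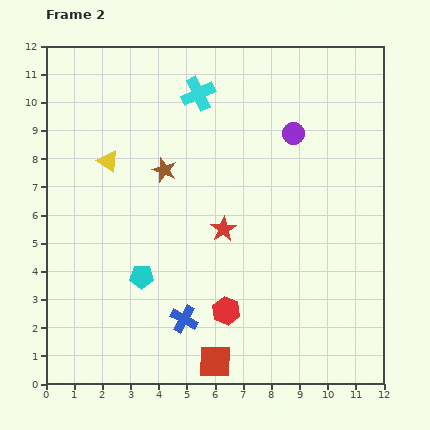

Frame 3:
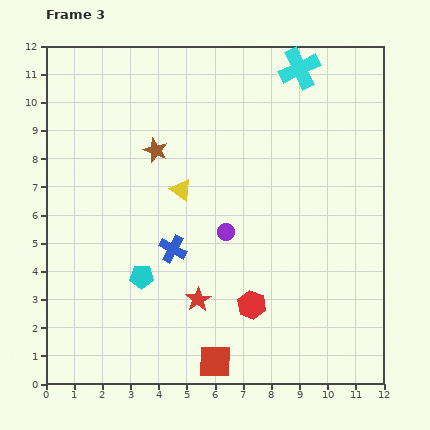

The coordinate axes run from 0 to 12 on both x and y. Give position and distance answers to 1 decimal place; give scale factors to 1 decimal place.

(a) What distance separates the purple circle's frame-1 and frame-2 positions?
4.3

The purple circle moved from (11.3, 5.4) to (8.8, 8.9), a distance of √(2.5² + 3.5²) ≈ 4.3.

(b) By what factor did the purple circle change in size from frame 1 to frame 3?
0.6×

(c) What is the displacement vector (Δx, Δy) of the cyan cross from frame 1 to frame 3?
(7.1, 1.7)

The cyan cross was at (1.9, 9.5) in frame 1 and (9.0, 11.2) in frame 3.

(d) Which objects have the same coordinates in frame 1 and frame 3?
the red square, the cyan pentagon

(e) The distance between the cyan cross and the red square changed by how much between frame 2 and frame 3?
+1.3

Distance in frame 2: 9.5. Distance in frame 3: 10.8.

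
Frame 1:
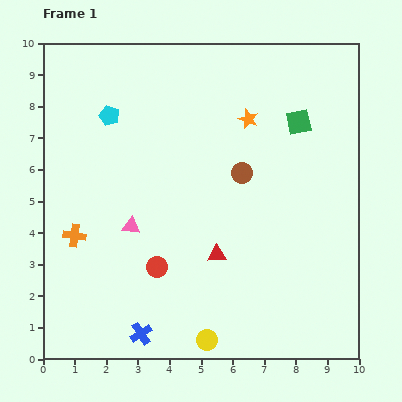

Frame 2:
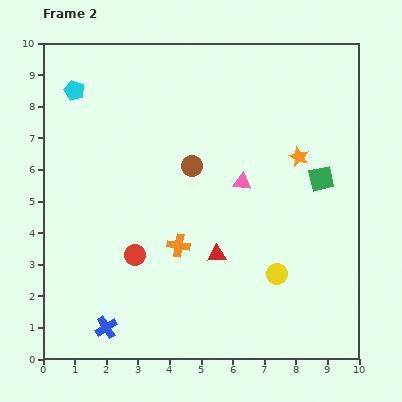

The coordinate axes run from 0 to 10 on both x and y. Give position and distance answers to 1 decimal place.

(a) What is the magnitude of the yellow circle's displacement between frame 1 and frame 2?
3.0

The yellow circle moved from (5.2, 0.6) to (7.4, 2.7), a distance of √(2.2² + 2.1²) ≈ 3.0.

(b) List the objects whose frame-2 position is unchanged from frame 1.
the red triangle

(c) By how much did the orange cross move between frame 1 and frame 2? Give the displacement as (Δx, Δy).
(3.3, -0.3)

The orange cross was at (1.0, 3.9) in frame 1 and (4.3, 3.6) in frame 2.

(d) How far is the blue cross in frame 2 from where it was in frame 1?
1.1

The blue cross moved from (3.1, 0.8) to (2.0, 1.0), a distance of √(1.1² + 0.2²) ≈ 1.1.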